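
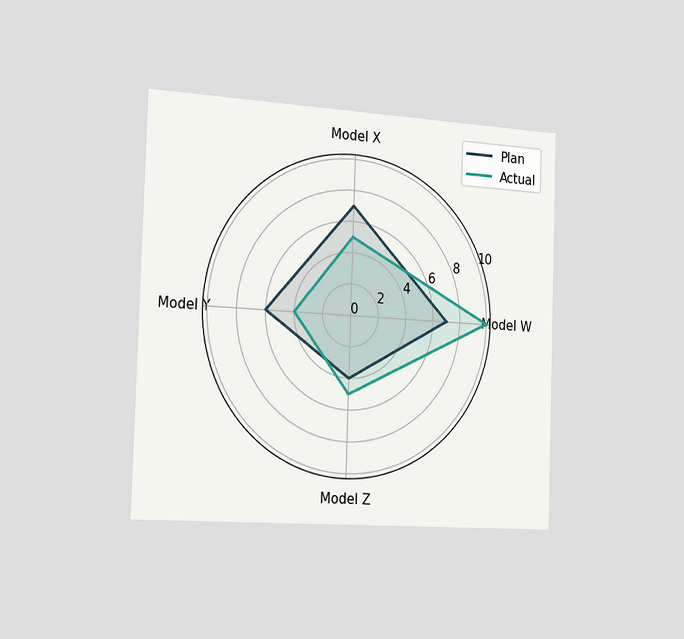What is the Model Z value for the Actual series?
5

The chart is viewed slightly from the left. On the Model Z axis, Actual reaches 5.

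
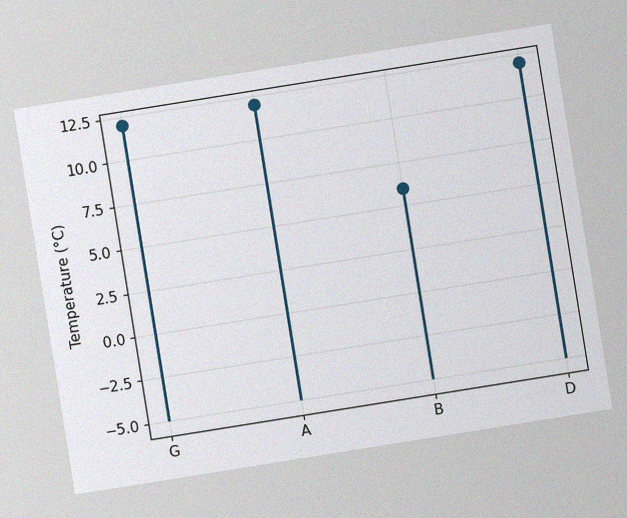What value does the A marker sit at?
The chart is tilted about 9° counter-clockwise, with some photo noise. The A marker sits at 12°C.

12°C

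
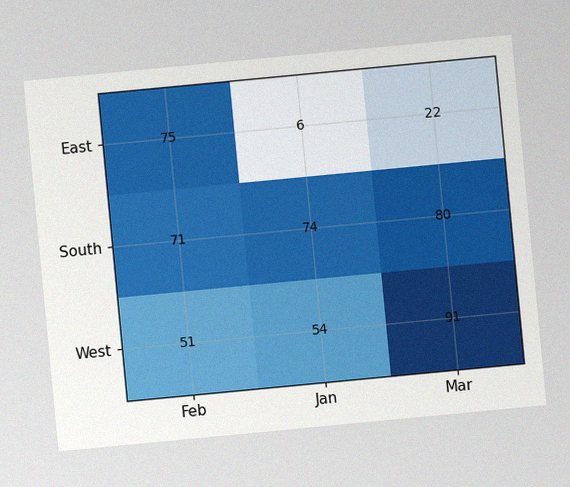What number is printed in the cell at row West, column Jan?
The chart is tilted about 5° counter-clockwise, with some photo noise. The (West, Jan) cell reads 54.

54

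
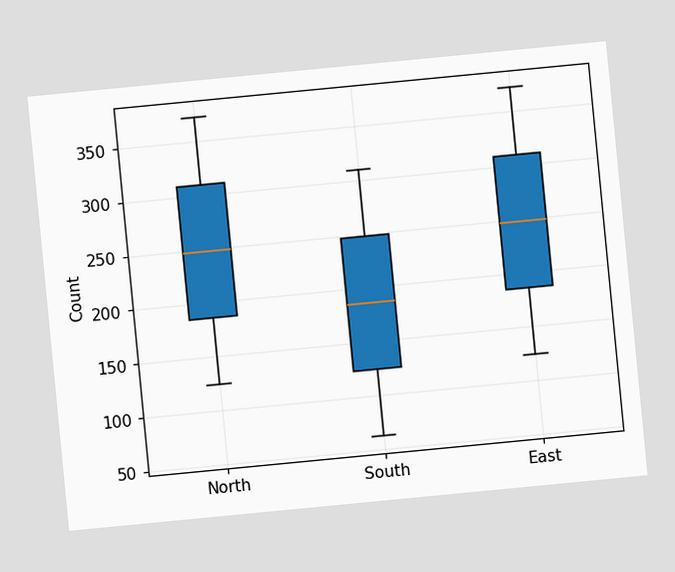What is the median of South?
The chart is tilted about 5° counter-clockwise. The median line in the South box sits at 186.

186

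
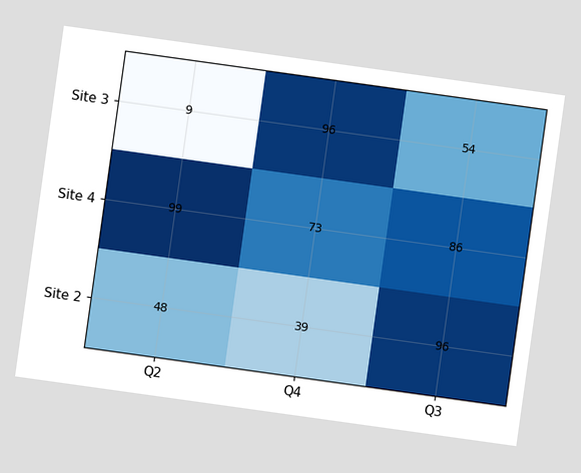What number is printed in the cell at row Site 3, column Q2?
9

The chart is tilted about 8° clockwise. The (Site 3, Q2) cell reads 9.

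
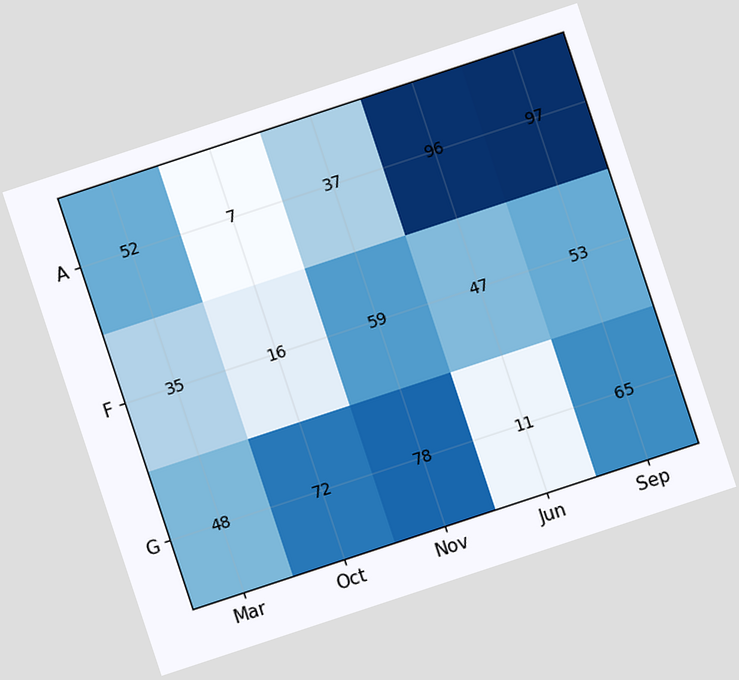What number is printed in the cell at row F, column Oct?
16

The chart is tilted about 18° counter-clockwise. The (F, Oct) cell reads 16.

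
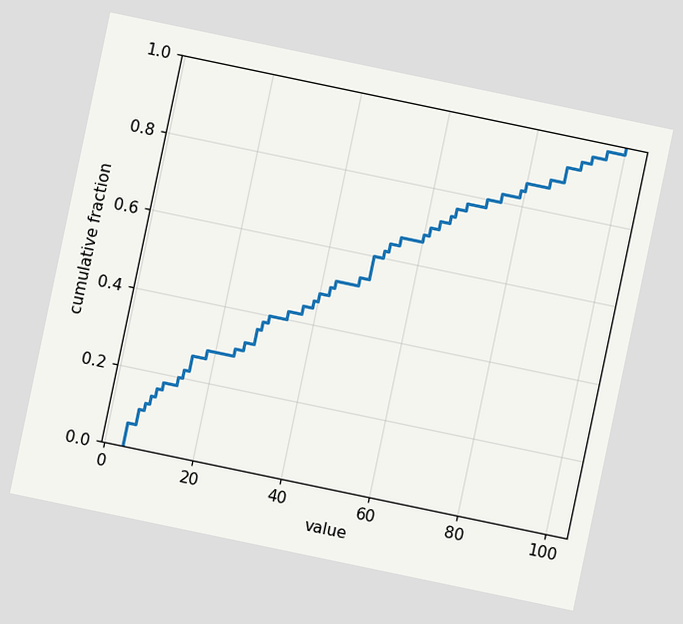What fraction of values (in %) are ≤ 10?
18%

The chart is tilted about 12° clockwise. At x=10 the ECDF step is at 18%.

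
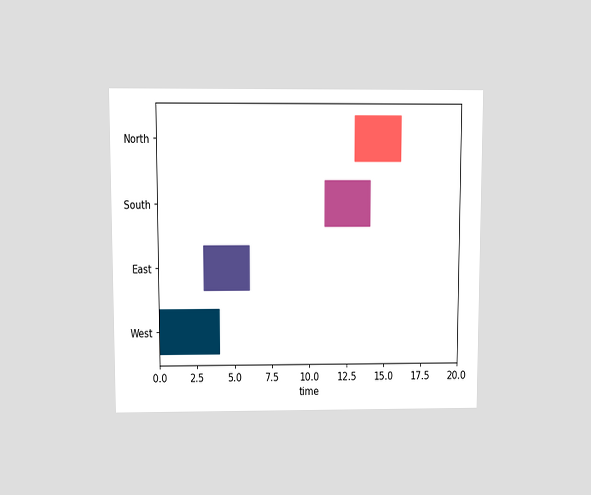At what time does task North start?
13

The chart is viewed at a slight angle. The North bar begins at t=13.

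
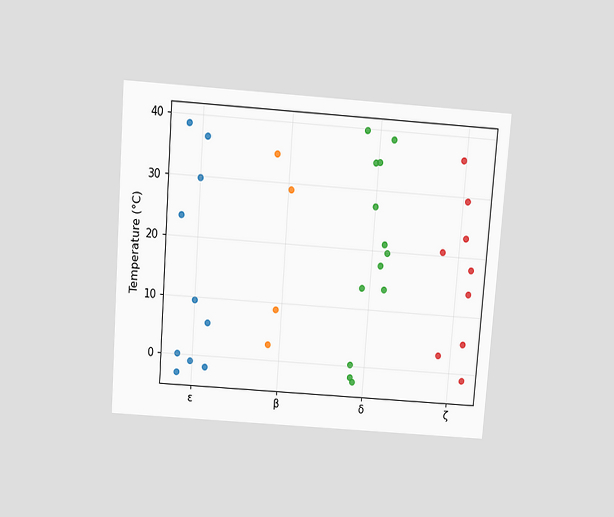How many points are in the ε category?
The chart is tilted about 4° clockwise and viewed slightly from above. Counting the markers in the ε column gives 10.

10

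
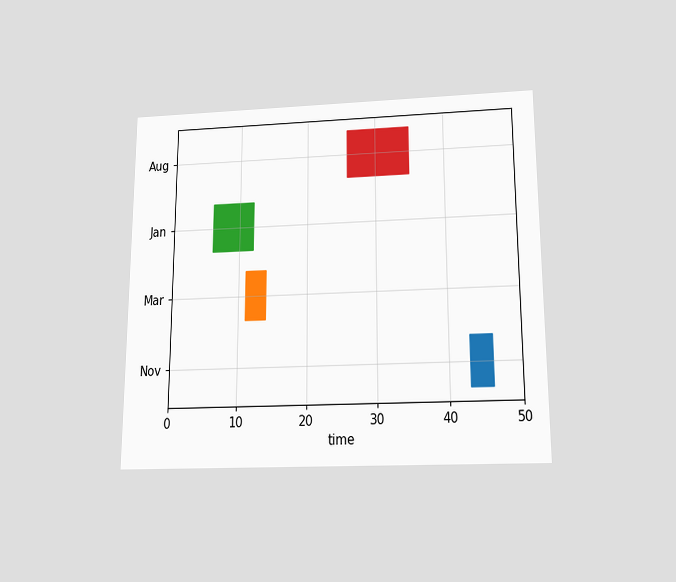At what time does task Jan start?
6

The chart is viewed slightly from below. The Jan bar begins at t=6.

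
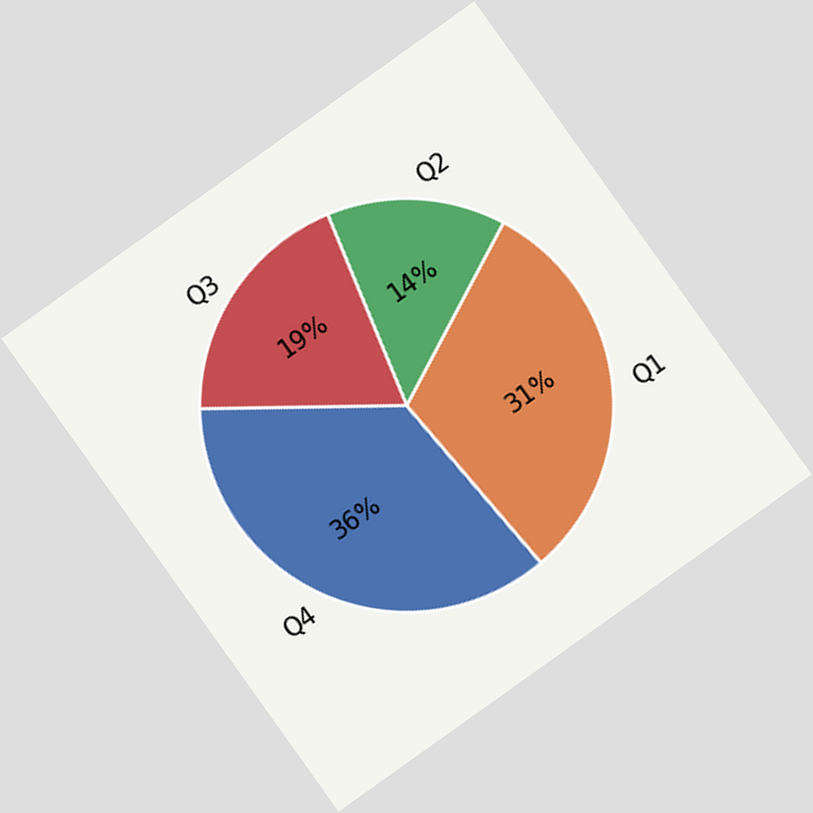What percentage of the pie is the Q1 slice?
31%

The chart is tilted about 35° counter-clockwise. The Q1 slice takes up 31% of the pie.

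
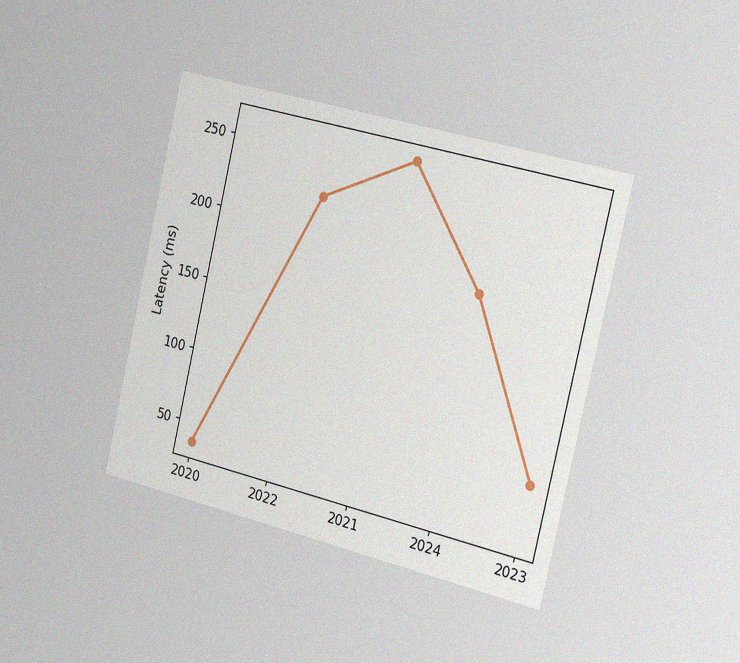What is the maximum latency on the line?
259ms

The chart is tilted about 13° clockwise and viewed slightly from the right, with some photo noise. The highest point is at 2021, and reading across to the y-axis gives 259ms.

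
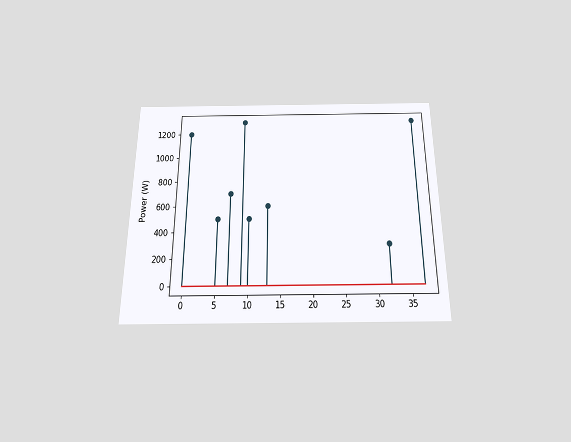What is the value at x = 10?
The chart is viewed slightly from below. The stem at x=10 reaches 500W.

500W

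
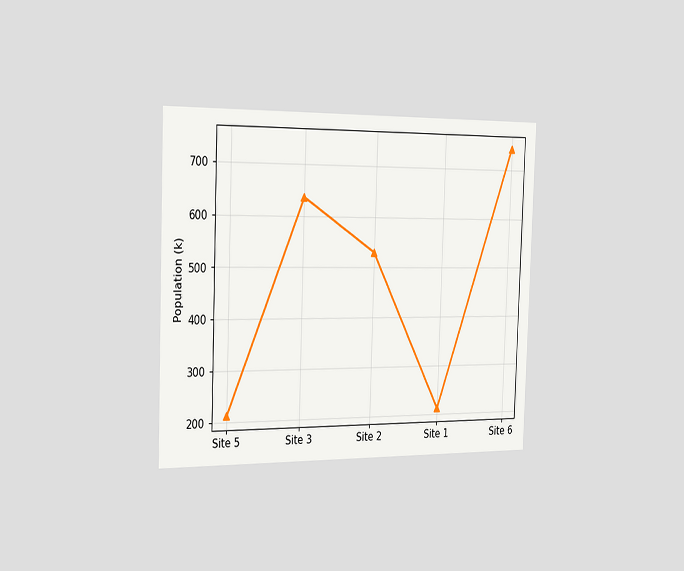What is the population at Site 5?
The chart is tilted about 2° clockwise and viewed slightly from the left. At Site 5, the line is at 212k.

212k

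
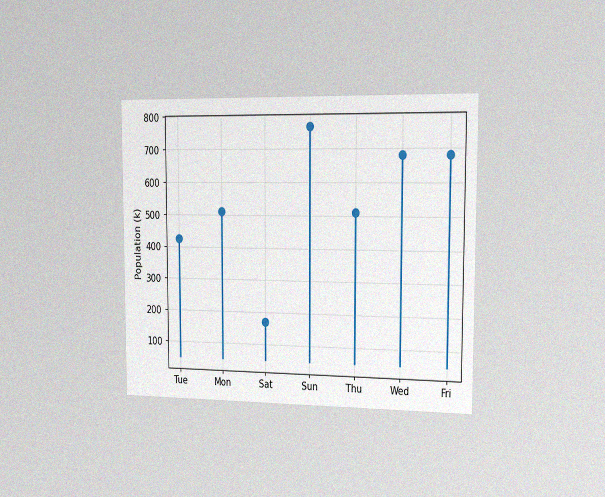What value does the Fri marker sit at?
680k

The chart is viewed slightly from the right, with some photo noise. The Fri marker sits at 680k.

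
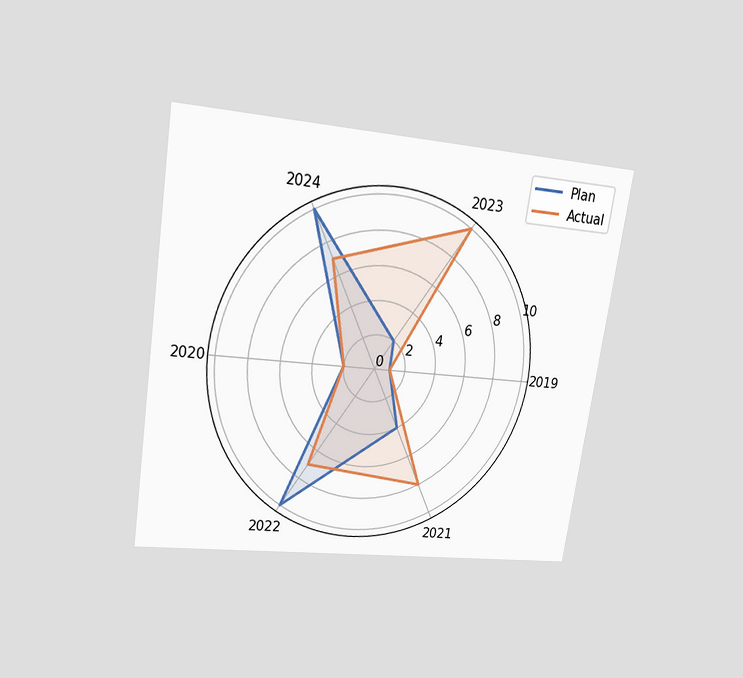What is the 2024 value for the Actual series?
7

The chart is tilted about 9° clockwise and viewed at a slight angle. On the 2024 axis, Actual reaches 7.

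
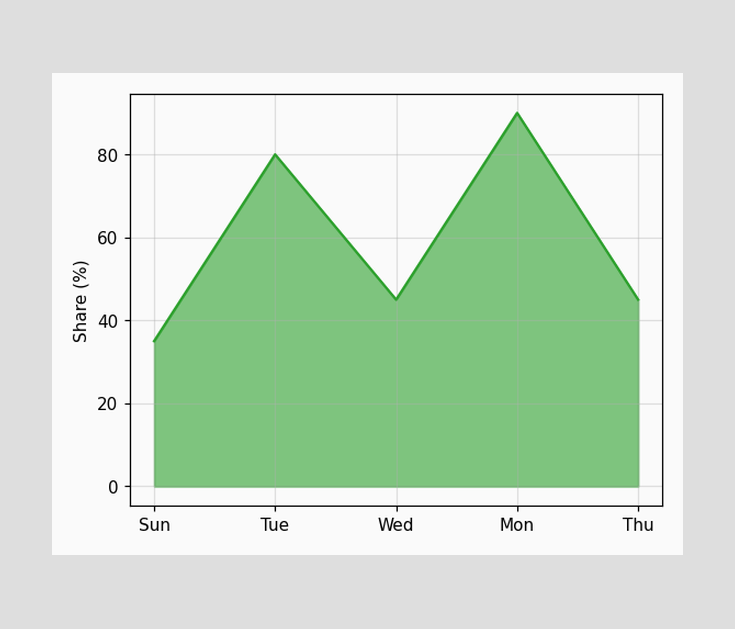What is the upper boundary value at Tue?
At Tue the upper boundary is at 80%.

80%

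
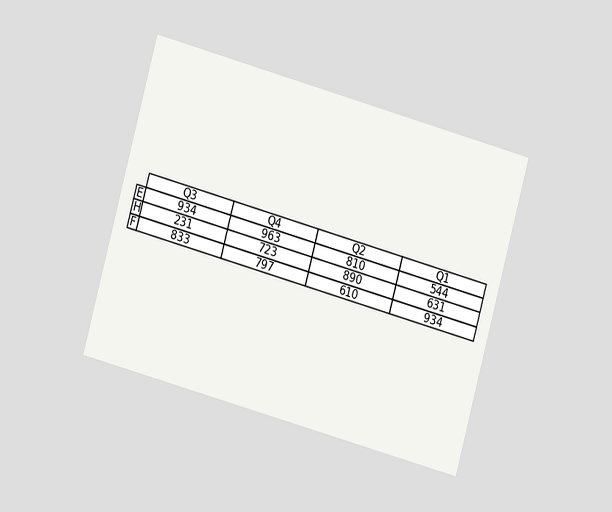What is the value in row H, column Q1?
631

The chart is tilted about 15° clockwise and viewed at a slight angle. The (H, Q1) cell reads 631.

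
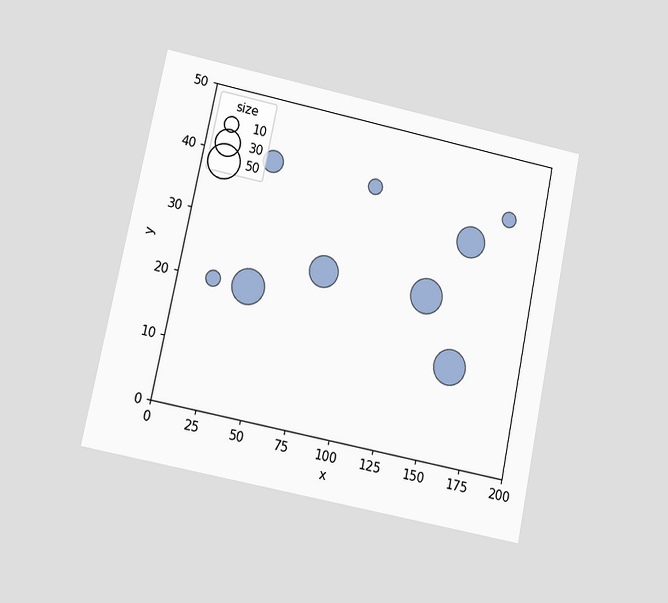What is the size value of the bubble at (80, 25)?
40

The chart is tilted about 12° clockwise and viewed at a slight angle. Matching the bubble at (80, 25) against the size legend gives 40.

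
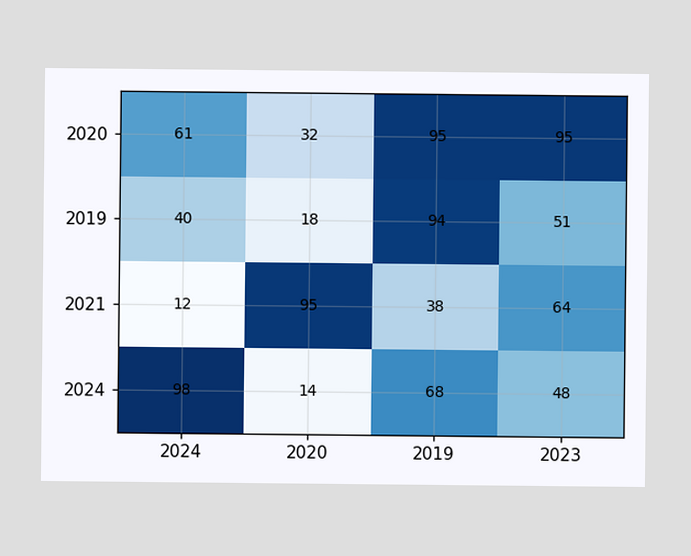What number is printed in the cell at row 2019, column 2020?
18

The (2019, 2020) cell reads 18.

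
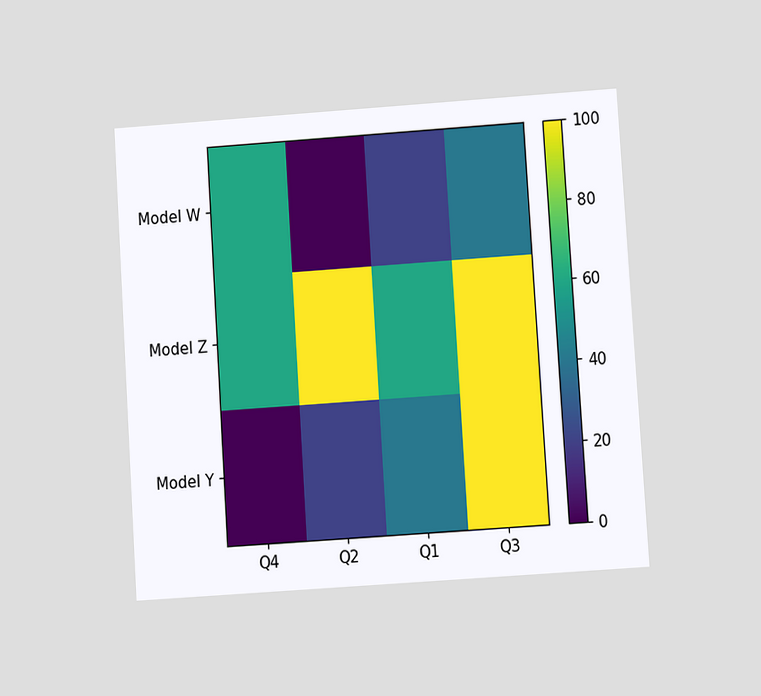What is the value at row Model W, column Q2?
The chart is tilted about 4° counter-clockwise and viewed at a slight angle. Matching cell (Model W, Q2) against the colorbar gives 0.

0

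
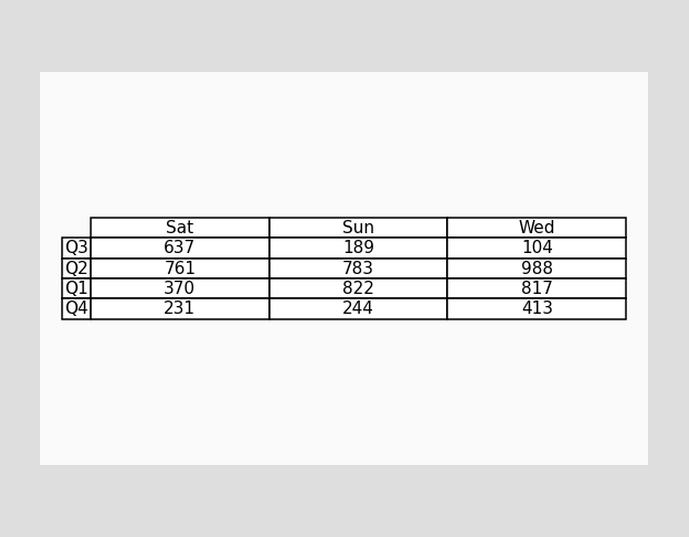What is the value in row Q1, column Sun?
822

The (Q1, Sun) cell reads 822.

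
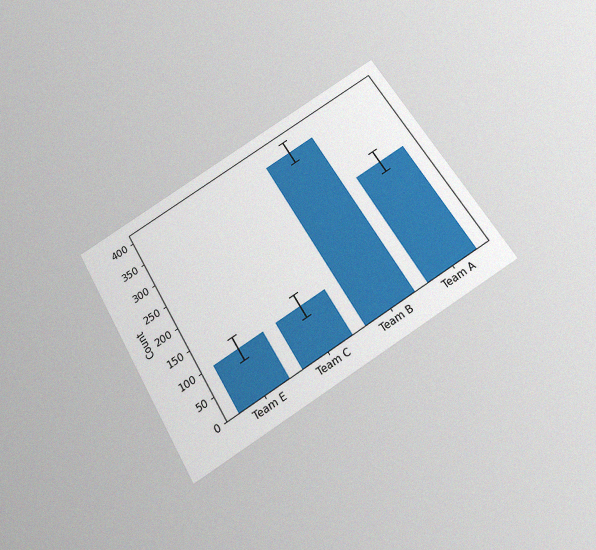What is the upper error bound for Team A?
The chart is tilted about 31° counter-clockwise and viewed slightly from below, with some photo noise. The Team A bar's upper whisker reaches 275.

275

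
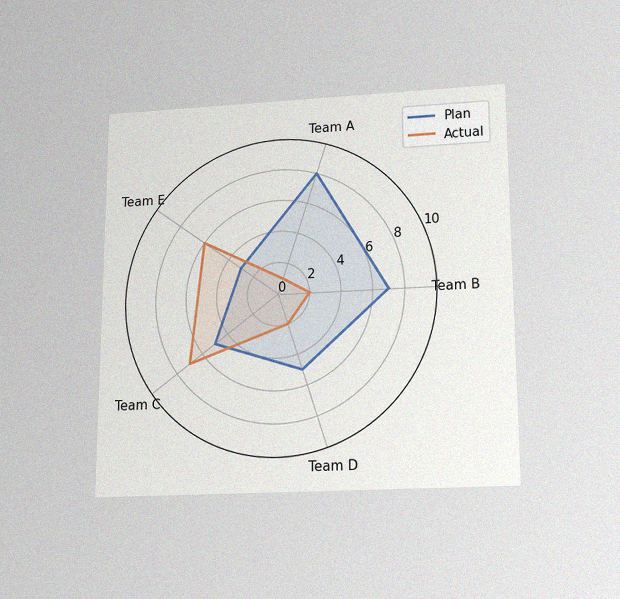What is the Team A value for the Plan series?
The chart is viewed slightly from below, with some photo noise. On the Team A axis, Plan reaches 8.

8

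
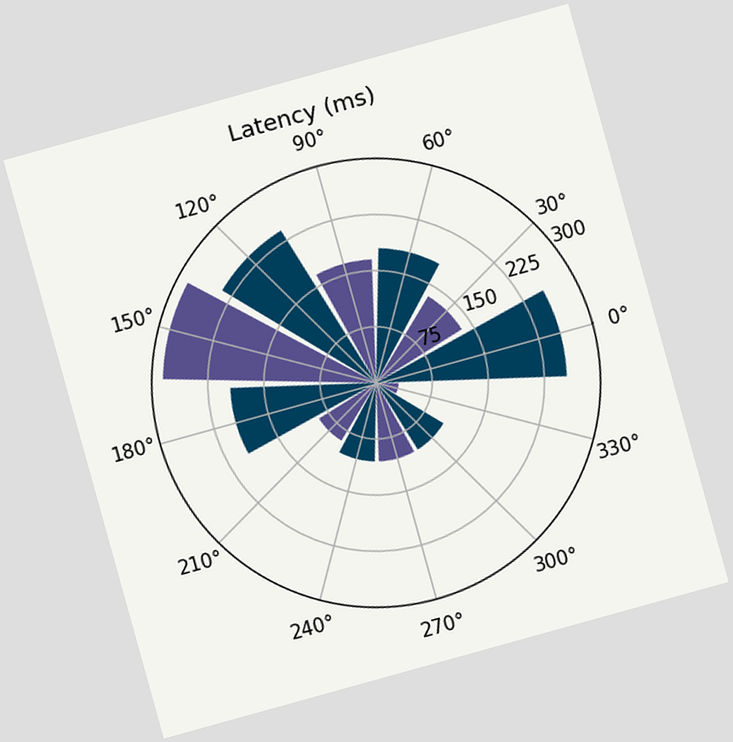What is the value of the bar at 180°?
The chart is tilted about 16° counter-clockwise. The bar at 180° reaches 195ms on the radial axis.

195ms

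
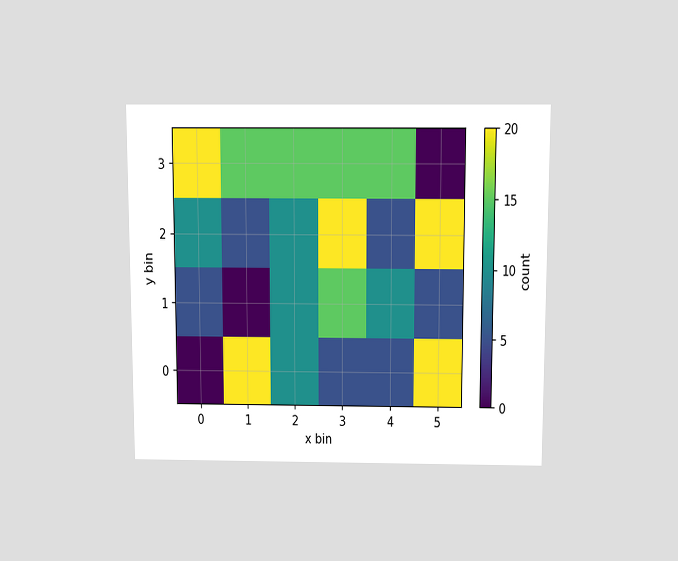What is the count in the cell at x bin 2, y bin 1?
The chart is viewed slightly from above. Matching the cell (2, 1) against the colorbar gives 10.

10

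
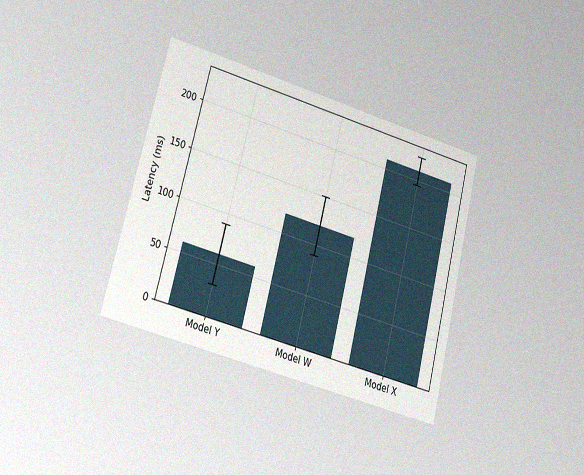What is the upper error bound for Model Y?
The chart is tilted about 14° clockwise and viewed slightly from the left, with some photo noise. The Model Y bar's upper whisker reaches 90ms.

90ms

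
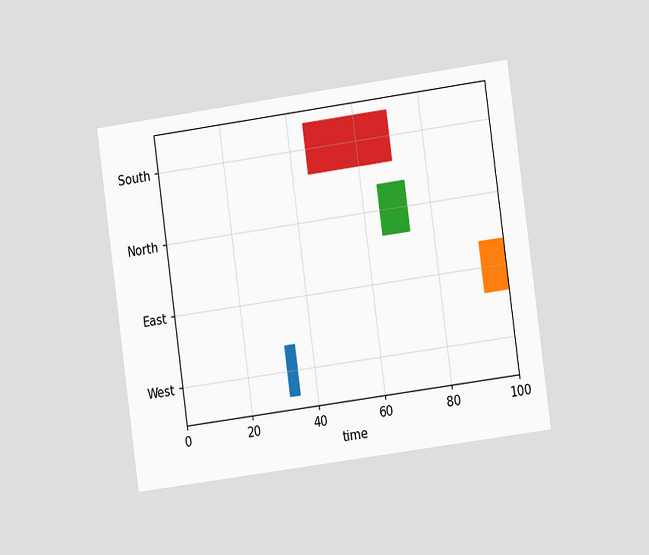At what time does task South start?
45

The chart is tilted about 8° counter-clockwise and viewed slightly from the right. The South bar begins at t=45.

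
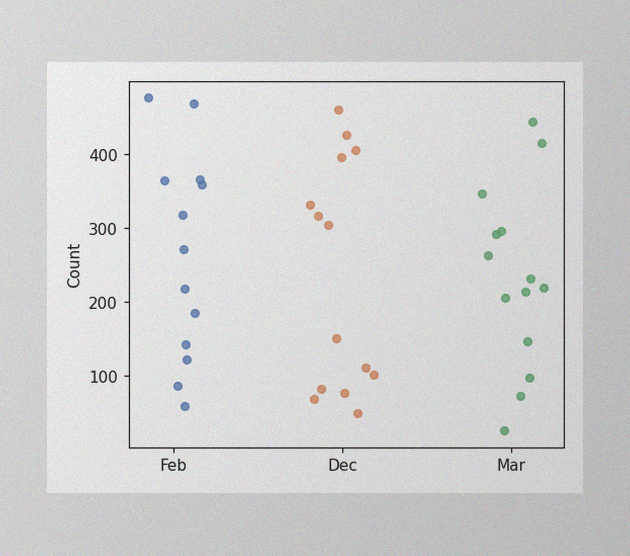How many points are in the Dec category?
14

The image has some photo noise and uneven lighting. Counting the markers in the Dec column gives 14.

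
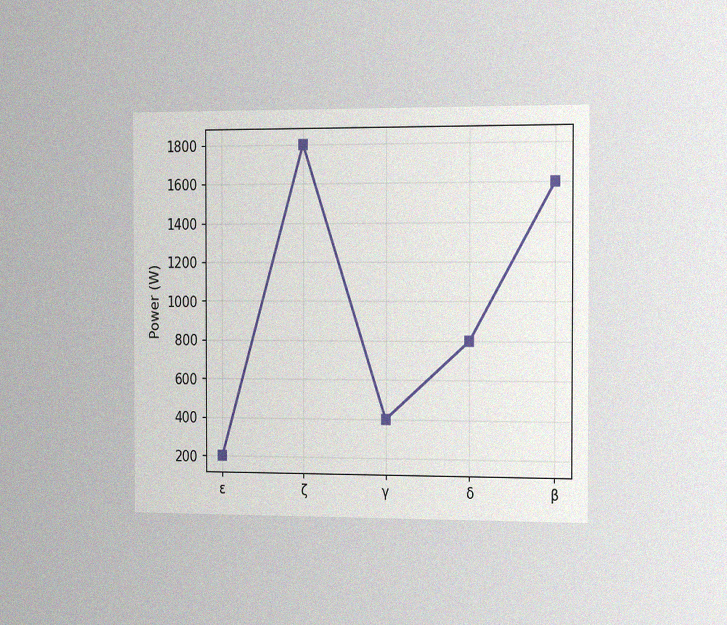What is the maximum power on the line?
1800W

The chart is viewed slightly from the right, with some photo noise. The highest point is at ζ, and reading across to the y-axis gives 1800W.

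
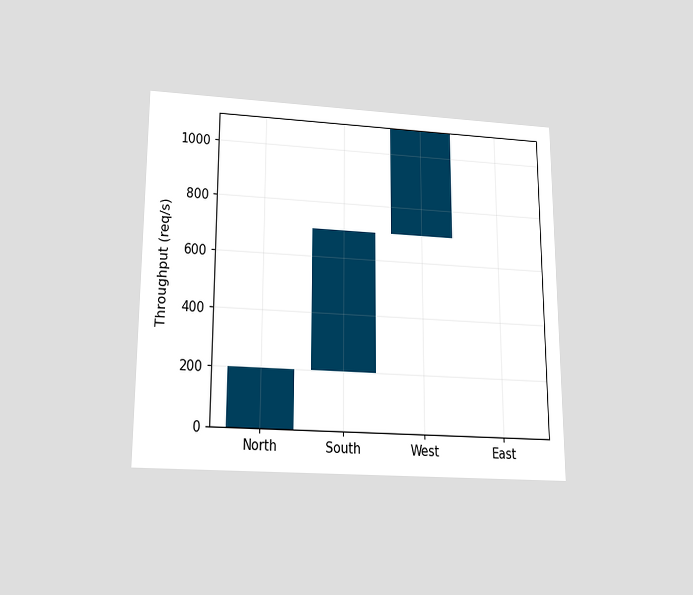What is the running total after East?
The chart is viewed slightly from below. After East the running total reaches 1100req/s.

1100req/s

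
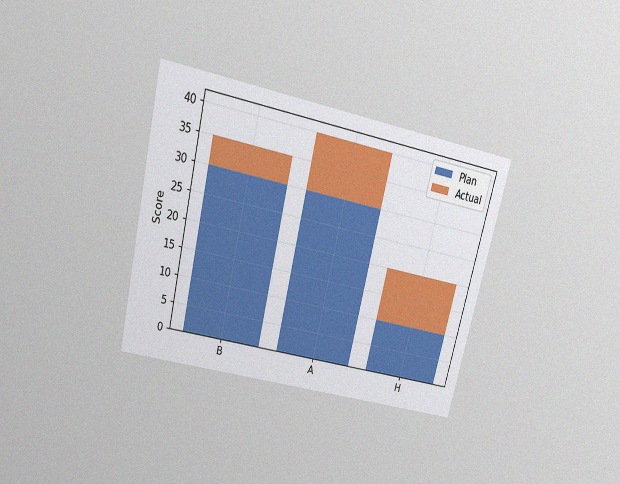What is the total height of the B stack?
35

The chart is tilted about 14° clockwise and viewed slightly from above, with some photo noise. The B stack's top reaches 35 on the y-axis.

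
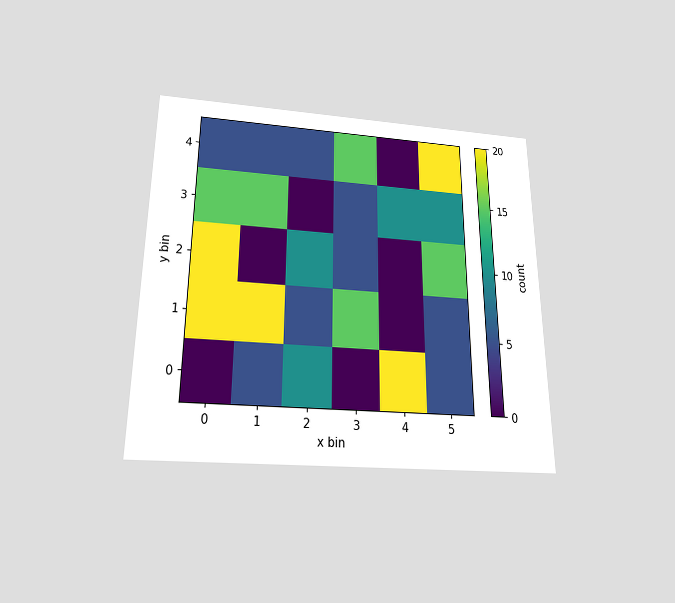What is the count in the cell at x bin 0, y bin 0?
0

The chart is viewed slightly from below. Matching the cell (0, 0) against the colorbar gives 0.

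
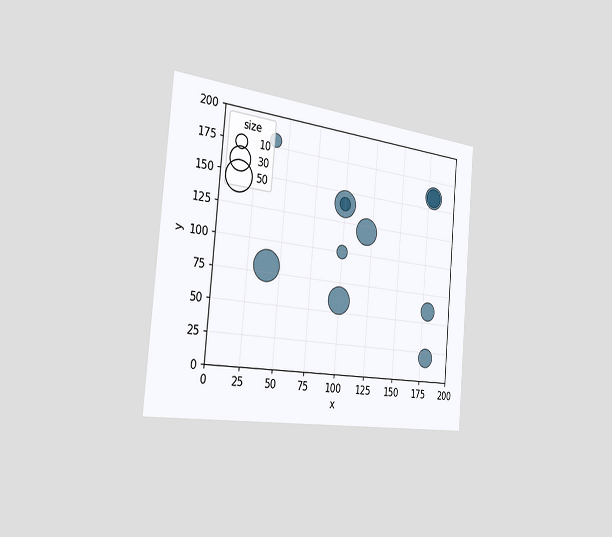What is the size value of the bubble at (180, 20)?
20

The chart is tilted about 5° clockwise and viewed slightly from the left. Matching the bubble at (180, 20) against the size legend gives 20.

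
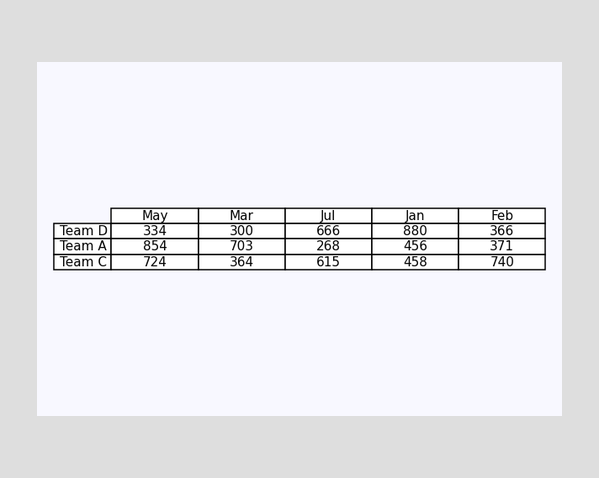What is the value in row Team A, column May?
854

The (Team A, May) cell reads 854.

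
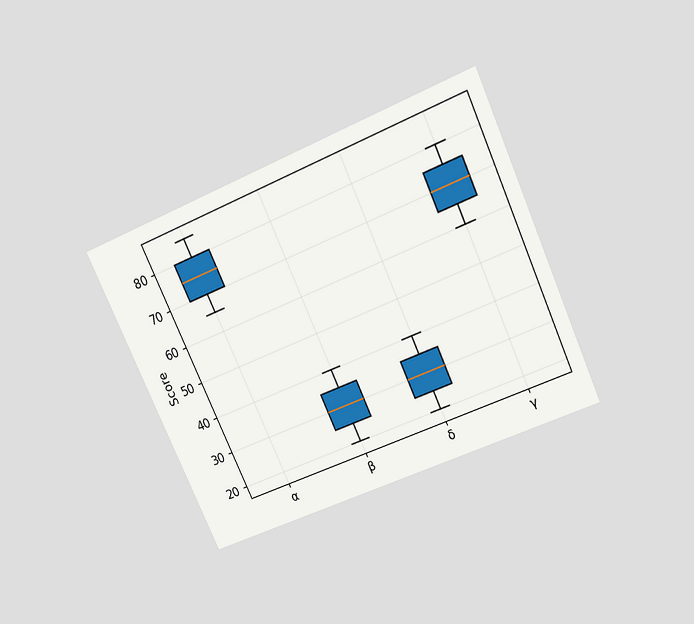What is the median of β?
30

The chart is tilted about 24° counter-clockwise and viewed slightly from above. The median line in the β box sits at 30.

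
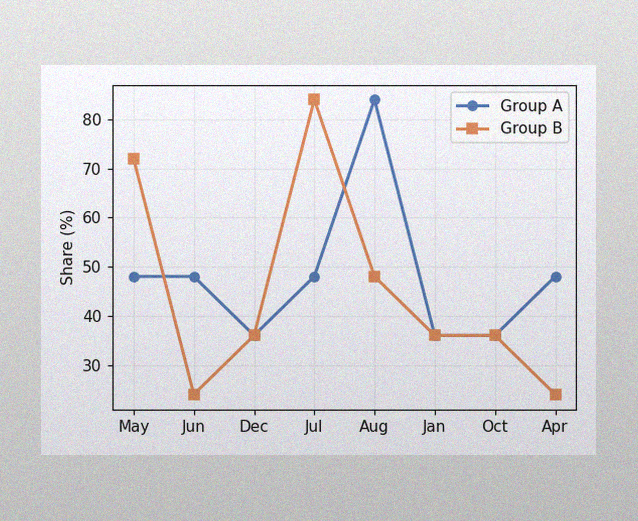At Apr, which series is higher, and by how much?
Group A, by 24%

The image has some photo noise and uneven lighting. At Apr, Group A sits above the other line by 24%.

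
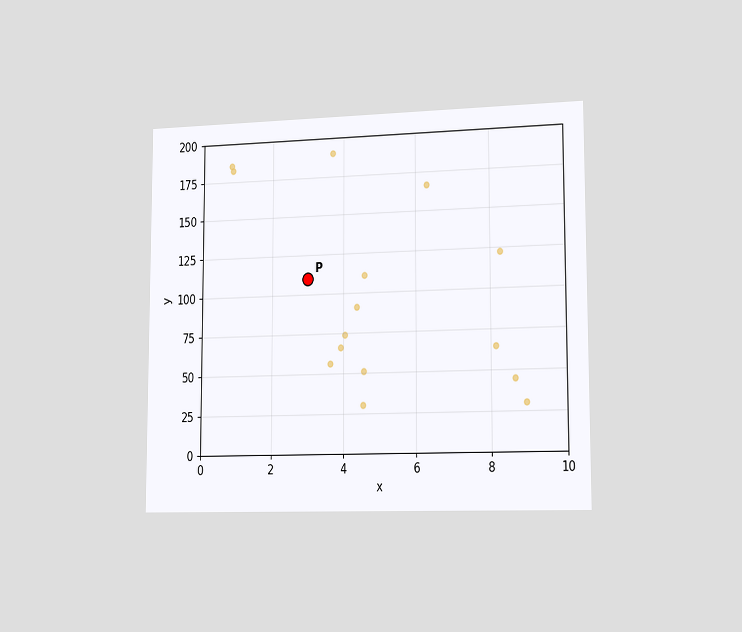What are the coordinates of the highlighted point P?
The chart is viewed slightly from the right. Following the gridlines from P to each axis, P sits at (3, 110).

(3, 110)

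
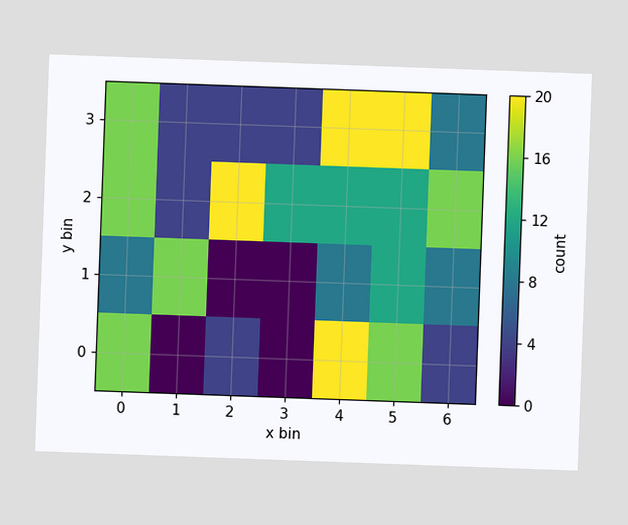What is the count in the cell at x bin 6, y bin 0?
4

The chart is tilted about 2° clockwise. Matching the cell (6, 0) against the colorbar gives 4.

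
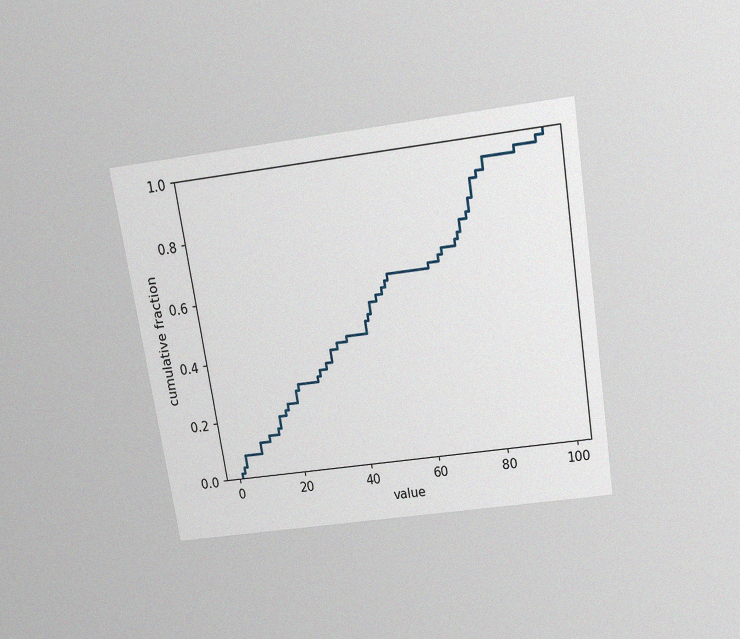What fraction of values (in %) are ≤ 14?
The chart is tilted about 9° counter-clockwise and viewed slightly from above, with some photo noise. At x=14 the ECDF step is at 16%.

16%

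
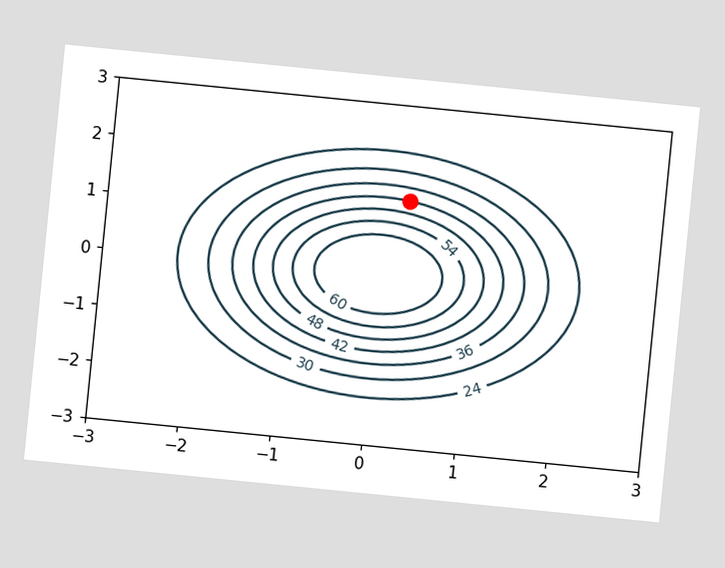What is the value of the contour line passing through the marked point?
The chart is tilted about 6° clockwise. The marked point sits on the contour labelled 42.

42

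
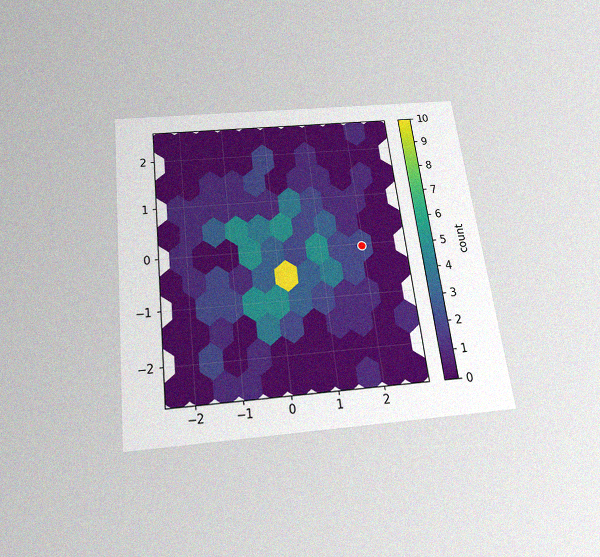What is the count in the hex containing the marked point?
The chart is tilted about 7° counter-clockwise and viewed slightly from below, with some photo noise. The marked hex reads 2 on the colorbar.

2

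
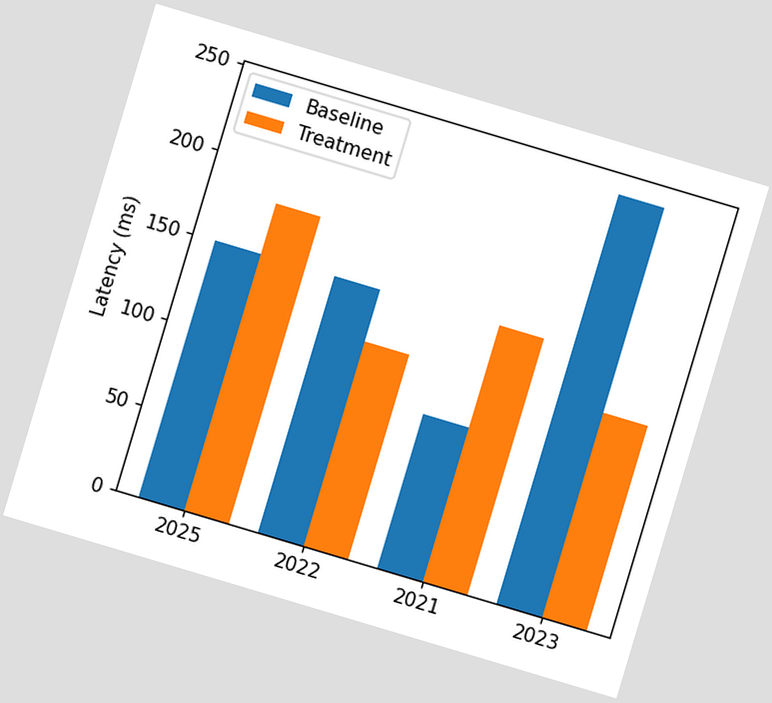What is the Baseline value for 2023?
240ms

The chart is tilted about 17° clockwise. The Baseline bar at 2023 reaches 240ms on the y-axis.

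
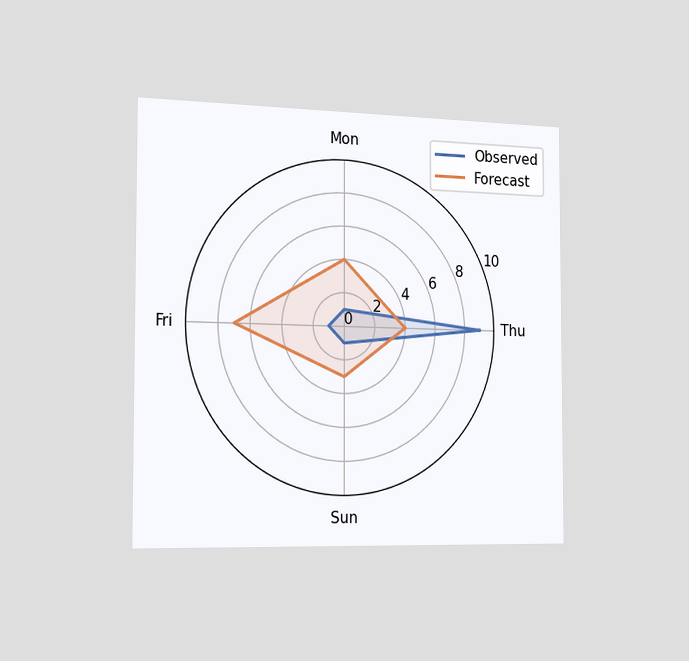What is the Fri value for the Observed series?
1

The chart is viewed slightly from the left. On the Fri axis, Observed reaches 1.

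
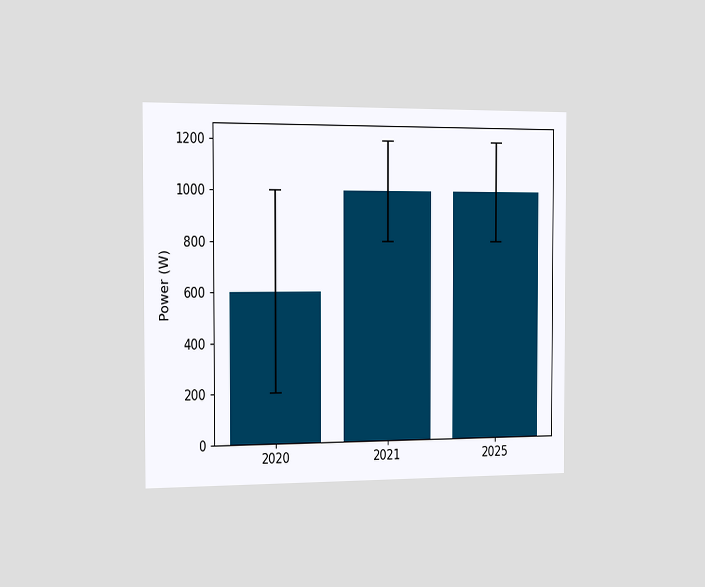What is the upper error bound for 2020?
The chart is viewed slightly from the left. The 2020 bar's upper whisker reaches 1000W.

1000W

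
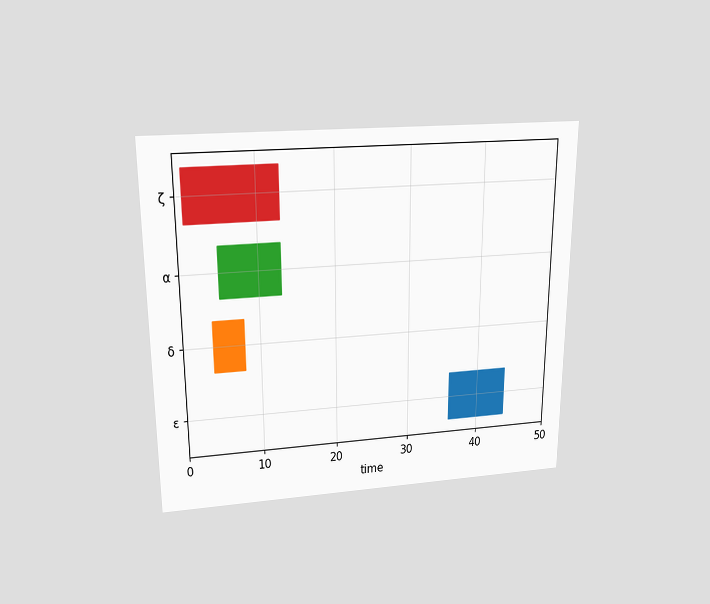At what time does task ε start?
36

The chart is viewed slightly from above. The ε bar begins at t=36.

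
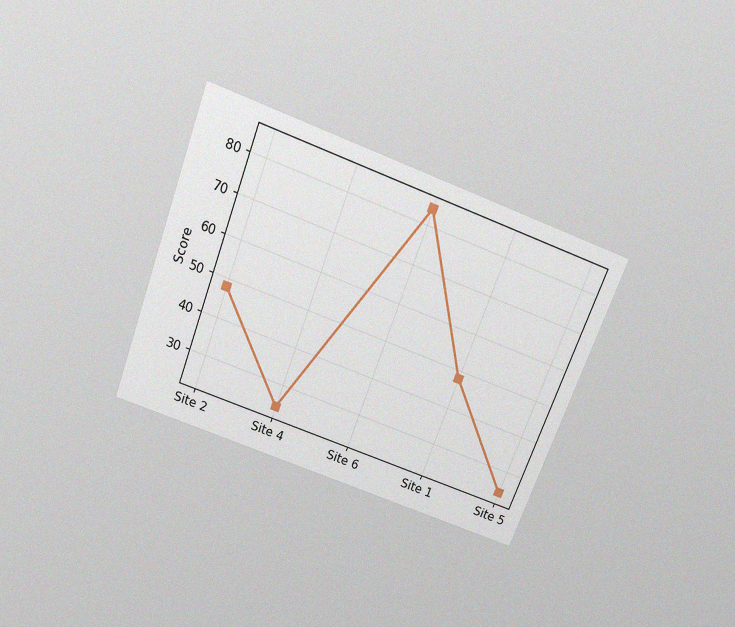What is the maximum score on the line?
The chart is tilted about 21° clockwise and viewed slightly from above, with some photo noise. The highest point is at Site 6, and reading across to the y-axis gives 84.

84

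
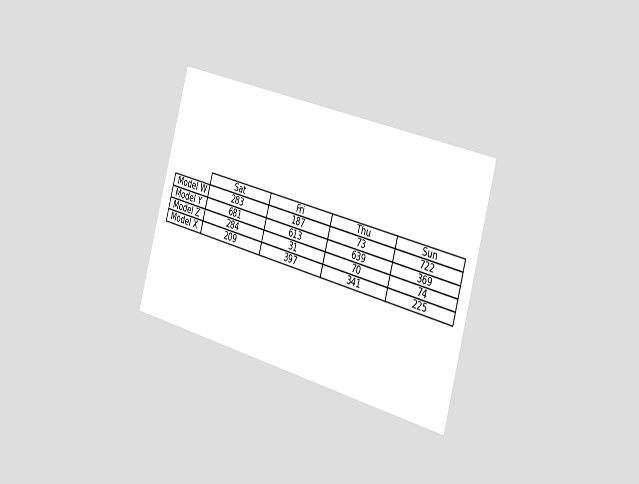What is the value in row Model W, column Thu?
73

The chart is tilted about 16° clockwise and viewed slightly from the right. The (Model W, Thu) cell reads 73.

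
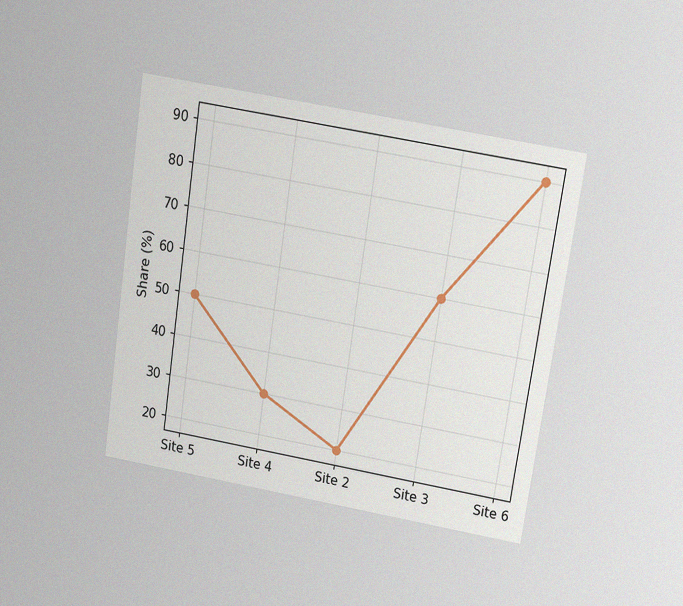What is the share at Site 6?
The chart is tilted about 8° clockwise and viewed slightly from above, with some photo noise. At Site 6, the line is at 90%.

90%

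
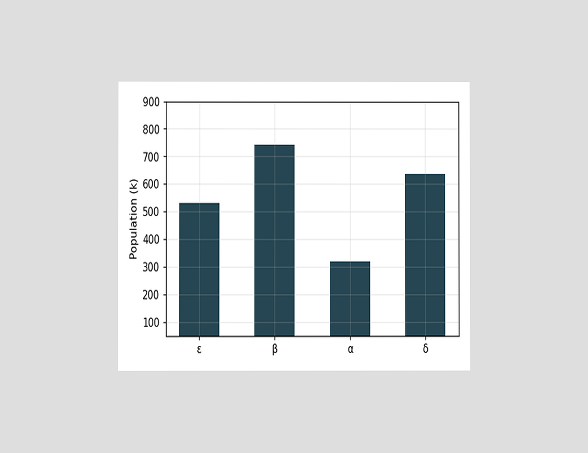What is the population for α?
318k

The chart is viewed at a slight angle. Reading along the chart's y-axis, the α bar reaches 318k.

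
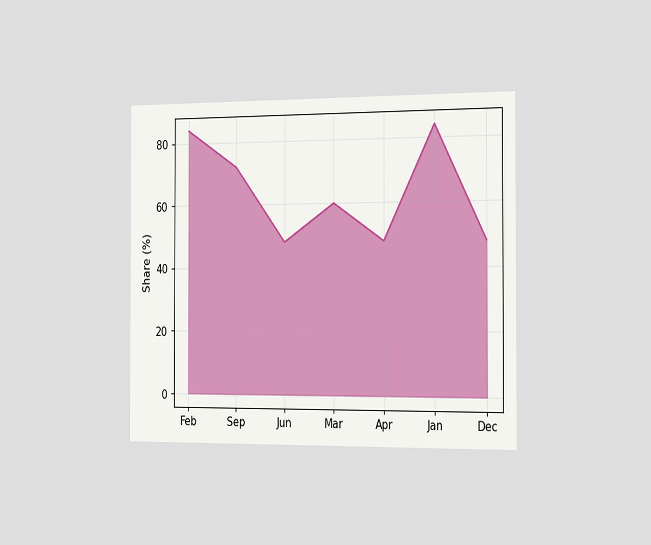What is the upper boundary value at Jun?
48%

The chart is viewed slightly from the right. At Jun the upper boundary is at 48%.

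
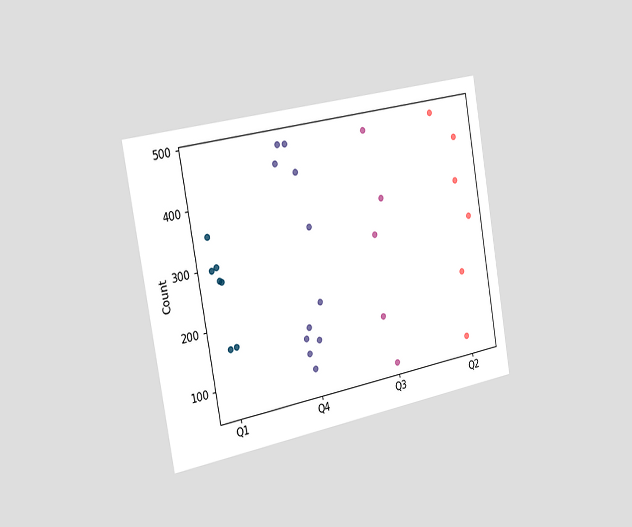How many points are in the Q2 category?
6

The chart is tilted about 10° counter-clockwise and viewed slightly from the left. Counting the markers in the Q2 column gives 6.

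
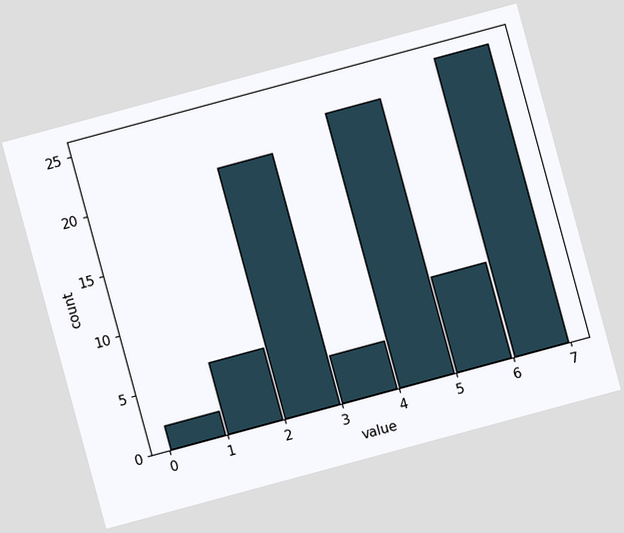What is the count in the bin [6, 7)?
The chart is tilted about 15° counter-clockwise. The [6, 7) bin has height 25.

25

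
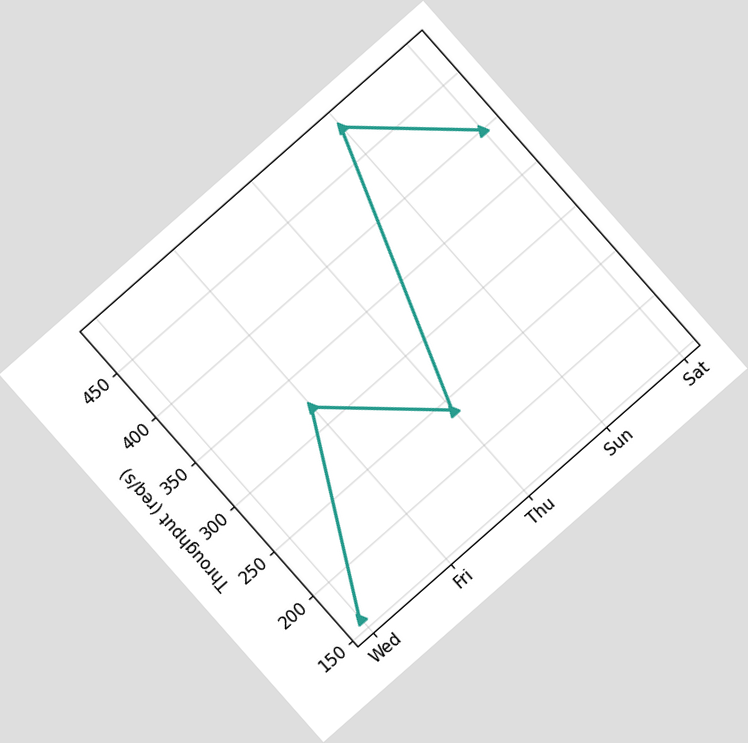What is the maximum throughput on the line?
The chart is tilted about 41° counter-clockwise. The highest point is at Sun, and reading across to the y-axis gives 480req/s.

480req/s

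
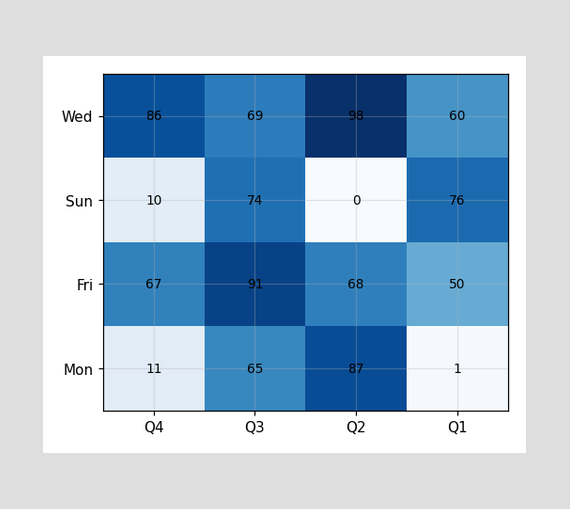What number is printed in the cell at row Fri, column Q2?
68

The (Fri, Q2) cell reads 68.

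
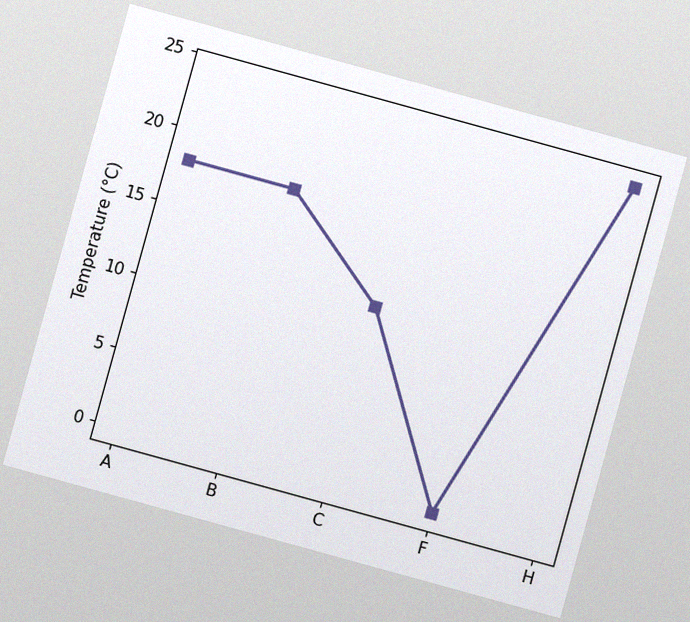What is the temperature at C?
12°C

The chart is tilted about 15° clockwise, with some photo noise. At C, the line is at 12°C.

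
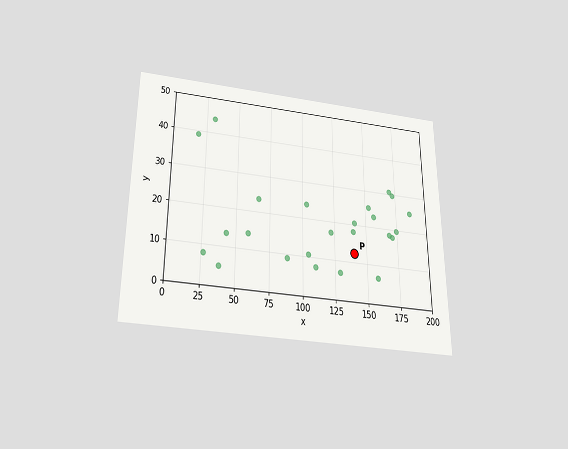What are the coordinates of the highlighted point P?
(140, 12.5)

The chart is viewed slightly from below. Following the gridlines from P to each axis, P sits at (140, 12.5).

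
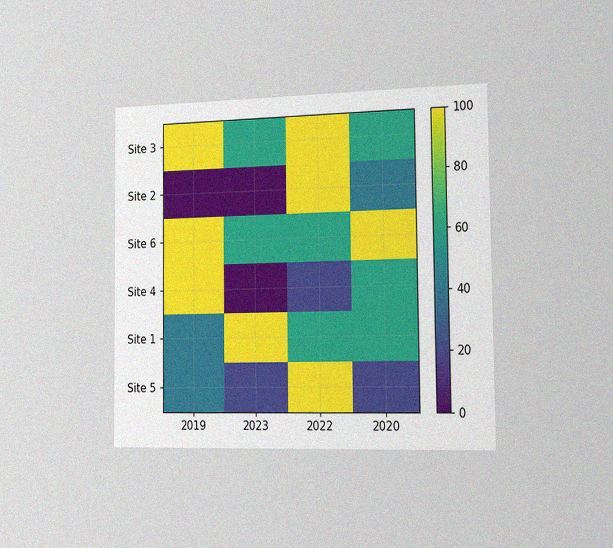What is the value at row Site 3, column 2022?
The chart is viewed slightly from the right, with some photo noise. Matching cell (Site 3, 2022) against the colorbar gives 100.

100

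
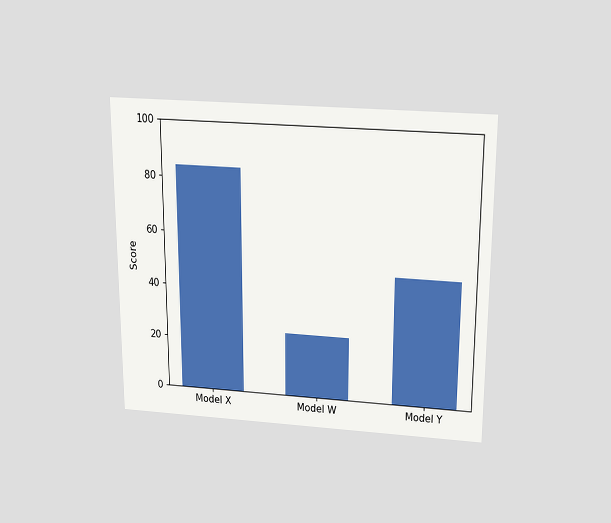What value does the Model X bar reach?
84

The chart is viewed slightly from above. Reading along the chart's y-axis, the Model X bar reaches 84.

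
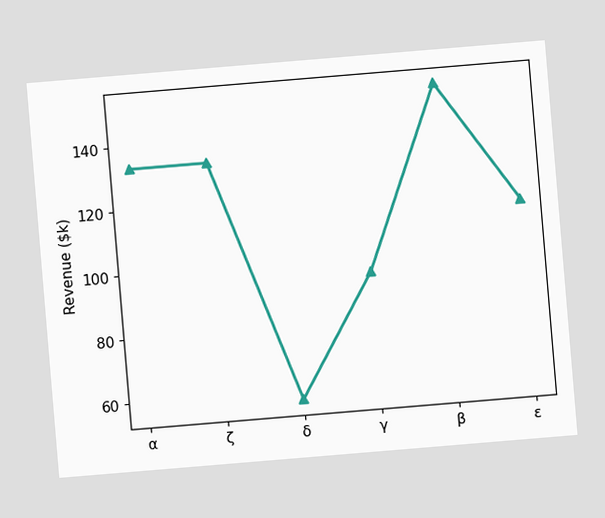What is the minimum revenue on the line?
The chart is tilted about 5° counter-clockwise. The lowest point is at δ, and reading across to the y-axis gives $57k.

$57k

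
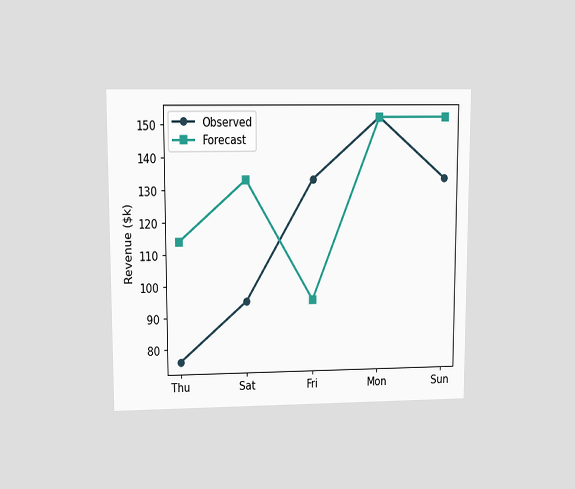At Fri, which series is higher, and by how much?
The chart is viewed at a slight angle. At Fri, Observed sits above the other line by $38k.

Observed, by $38k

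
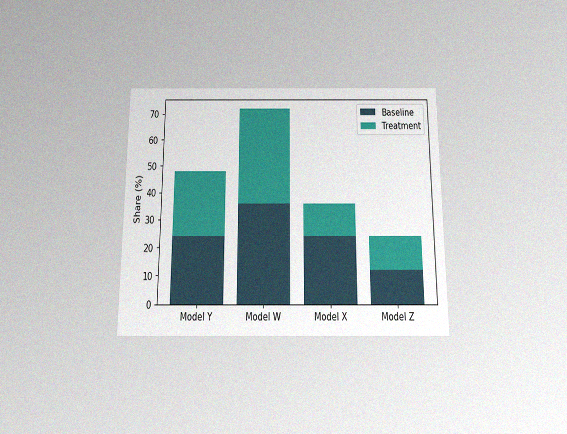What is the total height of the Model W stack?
72%

The chart is viewed slightly from below, with some photo noise. The Model W stack's top reaches 72% on the y-axis.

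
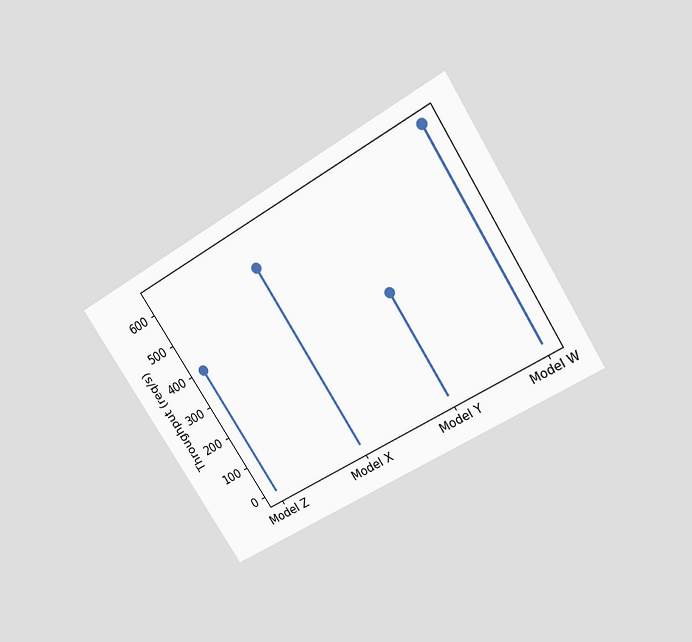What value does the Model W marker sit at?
640req/s

The chart is tilted about 32° counter-clockwise and viewed slightly from above. The Model W marker sits at 640req/s.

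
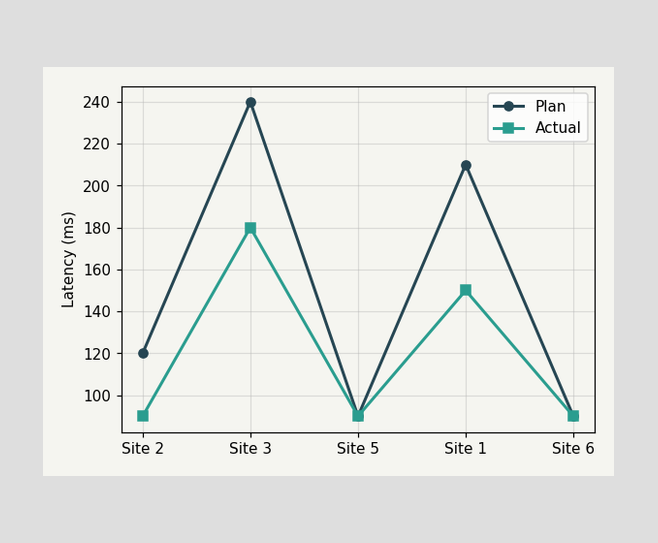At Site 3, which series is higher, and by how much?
Plan, by 60ms

At Site 3, Plan sits above the other line by 60ms.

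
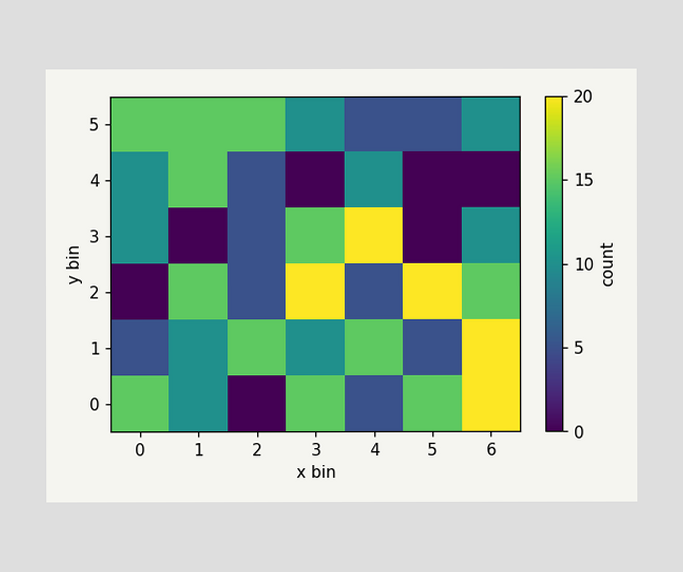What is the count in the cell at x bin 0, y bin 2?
0

Matching the cell (0, 2) against the colorbar gives 0.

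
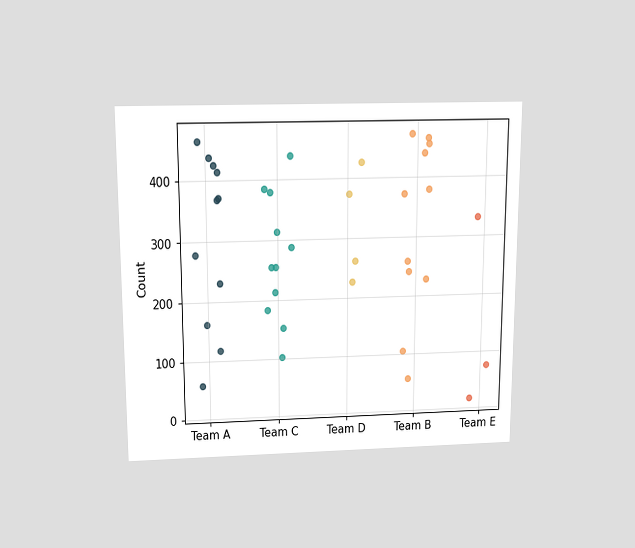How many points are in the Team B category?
The chart is viewed slightly from above. Counting the markers in the Team B column gives 11.

11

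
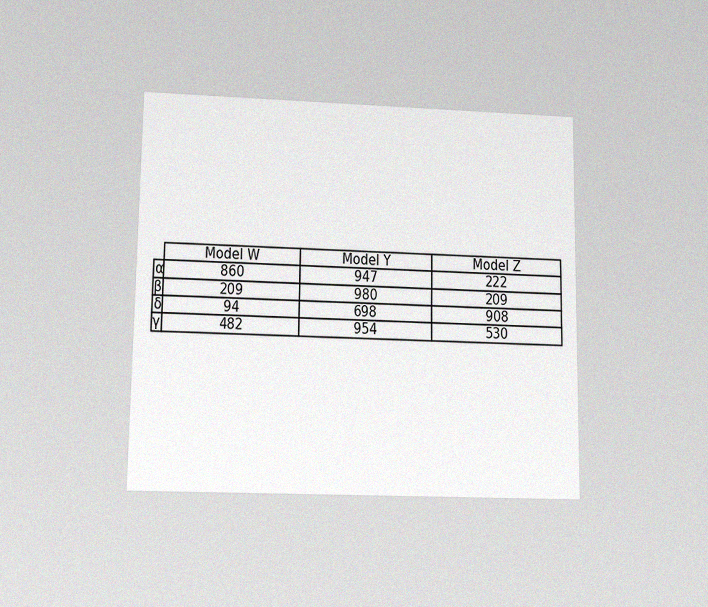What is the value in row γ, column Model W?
The chart is viewed slightly from below, with some photo noise. The (γ, Model W) cell reads 482.

482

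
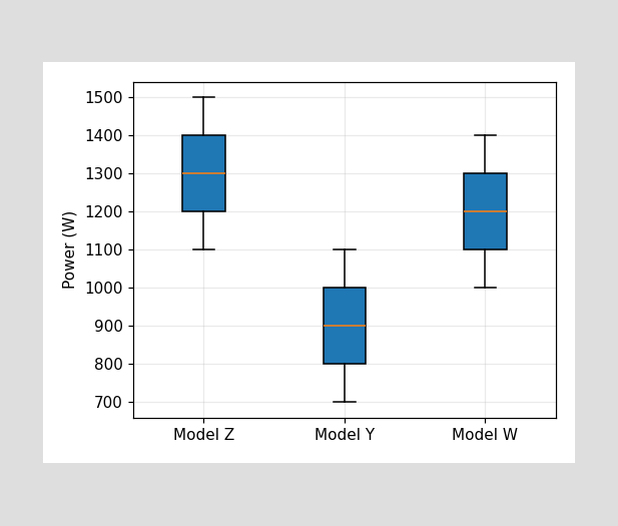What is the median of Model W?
The median line in the Model W box sits at 1200W.

1200W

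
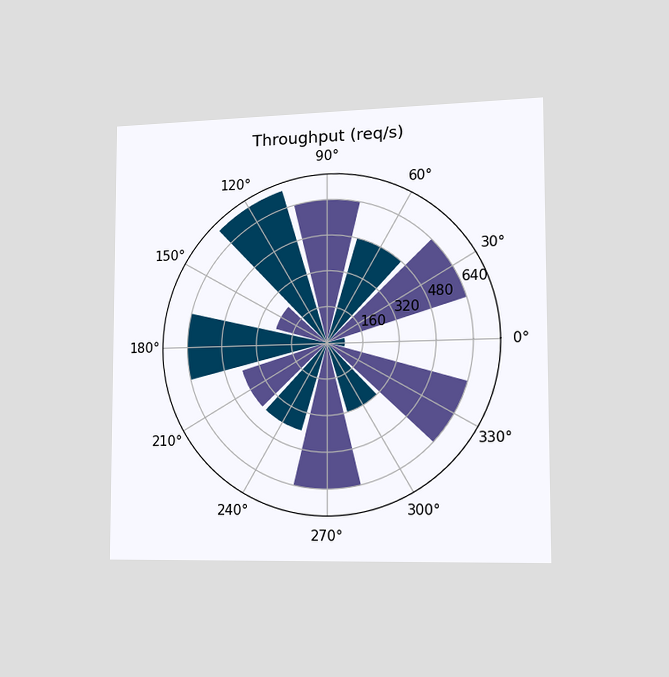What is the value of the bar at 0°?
80req/s

The chart is viewed slightly from the right. The bar at 0° reaches 80req/s on the radial axis.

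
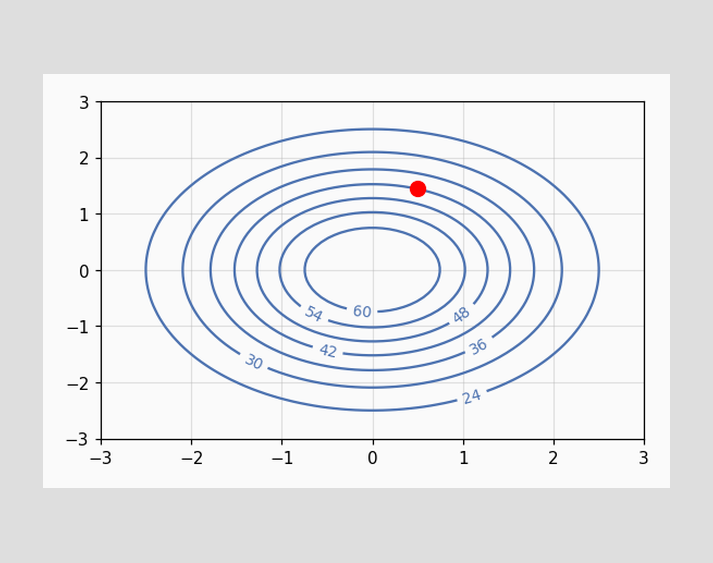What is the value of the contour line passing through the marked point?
The marked point sits on the contour labelled 42.

42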